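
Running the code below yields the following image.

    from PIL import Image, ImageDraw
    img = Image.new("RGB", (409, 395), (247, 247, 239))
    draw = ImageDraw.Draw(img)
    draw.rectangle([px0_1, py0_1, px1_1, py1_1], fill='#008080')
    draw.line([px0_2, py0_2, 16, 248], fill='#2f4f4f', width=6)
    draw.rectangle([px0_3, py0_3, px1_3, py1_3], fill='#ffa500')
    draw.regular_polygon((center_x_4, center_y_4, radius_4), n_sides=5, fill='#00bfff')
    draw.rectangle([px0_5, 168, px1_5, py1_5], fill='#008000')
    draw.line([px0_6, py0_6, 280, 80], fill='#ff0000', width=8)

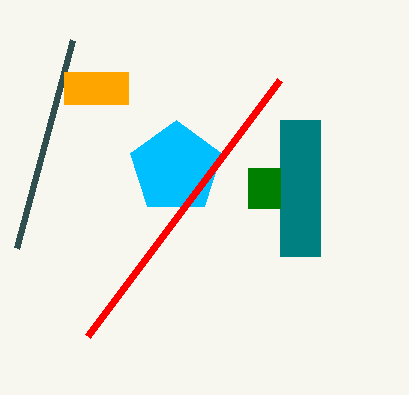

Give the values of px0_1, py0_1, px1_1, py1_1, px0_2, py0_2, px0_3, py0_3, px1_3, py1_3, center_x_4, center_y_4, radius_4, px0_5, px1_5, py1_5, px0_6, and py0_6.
px0_1 = 280; py0_1 = 120; px1_1 = 320; py1_1 = 256; px0_2 = 72; py0_2 = 40; px0_3 = 64; py0_3 = 72; px1_3 = 128; py1_3 = 104; center_x_4 = 176; center_y_4 = 168; radius_4 = 48; px0_5 = 248; px1_5 = 280; py1_5 = 208; px0_6 = 88; py0_6 = 336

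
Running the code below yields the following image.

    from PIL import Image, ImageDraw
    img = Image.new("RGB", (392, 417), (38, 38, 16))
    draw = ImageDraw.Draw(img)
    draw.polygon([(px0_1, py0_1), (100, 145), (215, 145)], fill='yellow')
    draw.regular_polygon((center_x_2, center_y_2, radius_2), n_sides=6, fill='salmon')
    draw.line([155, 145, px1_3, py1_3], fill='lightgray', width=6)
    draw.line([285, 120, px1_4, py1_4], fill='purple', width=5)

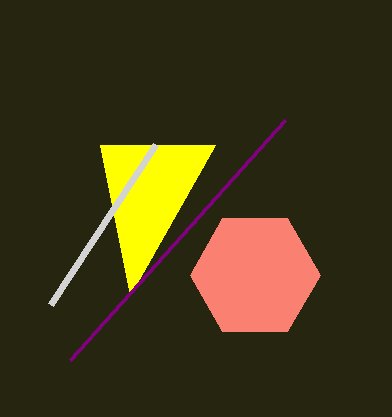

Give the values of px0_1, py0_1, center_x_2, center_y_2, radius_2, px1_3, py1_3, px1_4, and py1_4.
px0_1 = 130, py0_1 = 295, center_x_2 = 255, center_y_2 = 275, radius_2 = 65, px1_3 = 50, py1_3 = 305, px1_4 = 70, py1_4 = 360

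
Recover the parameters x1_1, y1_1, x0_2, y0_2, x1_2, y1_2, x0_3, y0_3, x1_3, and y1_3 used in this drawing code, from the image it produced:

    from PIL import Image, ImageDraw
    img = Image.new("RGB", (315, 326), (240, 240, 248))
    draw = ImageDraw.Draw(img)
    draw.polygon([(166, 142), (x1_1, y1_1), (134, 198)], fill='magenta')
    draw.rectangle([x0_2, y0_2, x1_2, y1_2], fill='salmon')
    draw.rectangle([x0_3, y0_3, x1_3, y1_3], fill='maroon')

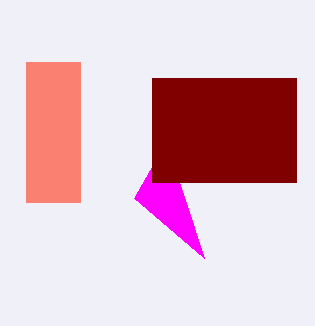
x1_1 = 204; y1_1 = 258; x0_2 = 26; y0_2 = 62; x1_2 = 80; y1_2 = 202; x0_3 = 152; y0_3 = 78; x1_3 = 296; y1_3 = 182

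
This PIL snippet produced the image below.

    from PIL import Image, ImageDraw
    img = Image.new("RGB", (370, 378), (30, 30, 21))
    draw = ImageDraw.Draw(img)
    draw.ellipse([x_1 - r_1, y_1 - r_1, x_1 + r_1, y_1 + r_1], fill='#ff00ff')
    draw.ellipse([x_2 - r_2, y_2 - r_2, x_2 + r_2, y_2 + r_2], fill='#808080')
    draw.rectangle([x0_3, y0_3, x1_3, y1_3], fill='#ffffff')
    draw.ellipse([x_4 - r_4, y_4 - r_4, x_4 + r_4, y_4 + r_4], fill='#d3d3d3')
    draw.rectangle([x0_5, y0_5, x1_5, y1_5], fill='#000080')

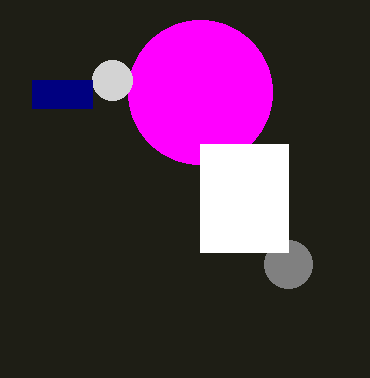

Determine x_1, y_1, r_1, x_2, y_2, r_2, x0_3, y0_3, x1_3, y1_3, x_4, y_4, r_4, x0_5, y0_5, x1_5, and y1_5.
x_1 = 200
y_1 = 92
r_1 = 72
x_2 = 288
y_2 = 264
r_2 = 24
x0_3 = 200
y0_3 = 144
x1_3 = 288
y1_3 = 252
x_4 = 112
y_4 = 80
r_4 = 20
x0_5 = 32
y0_5 = 80
x1_5 = 92
y1_5 = 108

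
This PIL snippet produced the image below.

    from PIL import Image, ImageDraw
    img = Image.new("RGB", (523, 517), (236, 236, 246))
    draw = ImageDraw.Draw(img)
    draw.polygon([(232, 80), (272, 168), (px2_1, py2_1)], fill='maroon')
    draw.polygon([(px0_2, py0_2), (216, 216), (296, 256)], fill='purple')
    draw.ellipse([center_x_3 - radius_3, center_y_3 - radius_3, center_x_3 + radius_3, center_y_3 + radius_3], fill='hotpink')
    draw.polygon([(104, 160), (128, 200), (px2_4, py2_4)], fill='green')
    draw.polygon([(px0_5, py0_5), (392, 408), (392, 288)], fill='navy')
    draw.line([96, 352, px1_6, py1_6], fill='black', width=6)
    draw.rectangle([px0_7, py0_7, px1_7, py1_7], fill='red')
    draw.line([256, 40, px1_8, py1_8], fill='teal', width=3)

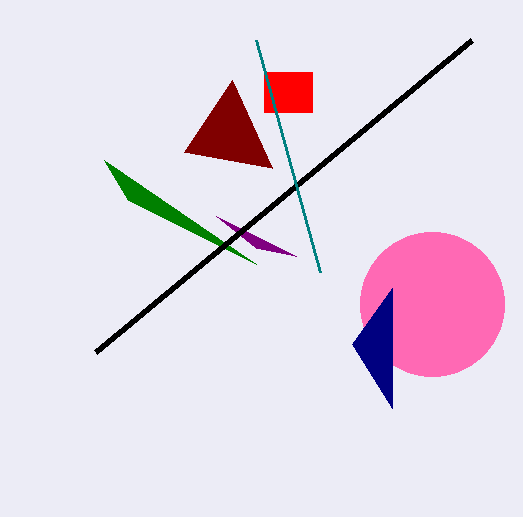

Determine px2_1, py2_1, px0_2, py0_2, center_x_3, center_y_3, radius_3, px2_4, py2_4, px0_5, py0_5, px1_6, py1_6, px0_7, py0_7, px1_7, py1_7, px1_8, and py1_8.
px2_1 = 184
py2_1 = 152
px0_2 = 256
py0_2 = 248
center_x_3 = 432
center_y_3 = 304
radius_3 = 72
px2_4 = 256
py2_4 = 264
px0_5 = 352
py0_5 = 344
px1_6 = 472
py1_6 = 40
px0_7 = 264
py0_7 = 72
px1_7 = 312
py1_7 = 112
px1_8 = 320
py1_8 = 272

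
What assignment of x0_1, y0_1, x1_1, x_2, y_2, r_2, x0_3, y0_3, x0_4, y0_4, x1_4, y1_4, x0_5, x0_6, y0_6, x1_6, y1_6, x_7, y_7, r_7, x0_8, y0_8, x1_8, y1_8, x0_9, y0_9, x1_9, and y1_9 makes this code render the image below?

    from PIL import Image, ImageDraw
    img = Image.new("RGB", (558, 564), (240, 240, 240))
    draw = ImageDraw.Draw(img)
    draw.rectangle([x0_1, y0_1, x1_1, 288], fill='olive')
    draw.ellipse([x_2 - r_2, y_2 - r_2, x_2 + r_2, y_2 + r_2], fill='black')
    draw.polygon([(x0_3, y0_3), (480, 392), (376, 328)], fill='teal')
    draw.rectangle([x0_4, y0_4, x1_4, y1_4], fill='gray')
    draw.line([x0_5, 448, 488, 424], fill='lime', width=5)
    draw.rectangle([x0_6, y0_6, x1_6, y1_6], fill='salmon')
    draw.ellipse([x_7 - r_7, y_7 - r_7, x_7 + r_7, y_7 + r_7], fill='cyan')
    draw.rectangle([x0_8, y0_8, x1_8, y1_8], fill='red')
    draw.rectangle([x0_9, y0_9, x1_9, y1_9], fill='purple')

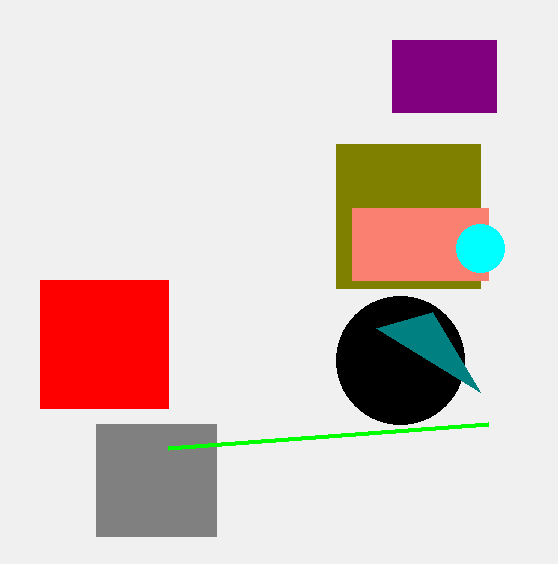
x0_1 = 336
y0_1 = 144
x1_1 = 480
x_2 = 400
y_2 = 360
r_2 = 64
x0_3 = 432
y0_3 = 312
x0_4 = 96
y0_4 = 424
x1_4 = 216
y1_4 = 536
x0_5 = 168
x0_6 = 352
y0_6 = 208
x1_6 = 488
y1_6 = 280
x_7 = 480
y_7 = 248
r_7 = 24
x0_8 = 40
y0_8 = 280
x1_8 = 168
y1_8 = 408
x0_9 = 392
y0_9 = 40
x1_9 = 496
y1_9 = 112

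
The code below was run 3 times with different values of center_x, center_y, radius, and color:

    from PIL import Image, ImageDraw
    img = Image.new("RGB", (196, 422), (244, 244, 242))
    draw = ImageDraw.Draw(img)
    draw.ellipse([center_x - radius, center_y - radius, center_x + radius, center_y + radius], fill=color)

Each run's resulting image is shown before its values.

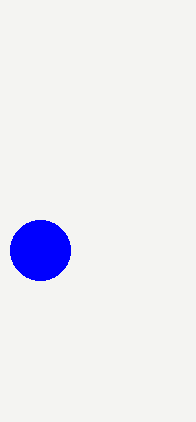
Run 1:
center_x = 40
center_y = 250
radius = 30
color = 'blue'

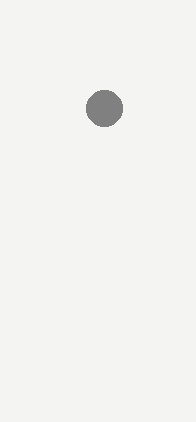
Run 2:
center_x = 104; center_y = 108; radius = 18; color = 'gray'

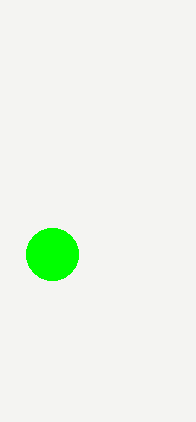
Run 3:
center_x = 52; center_y = 254; radius = 26; color = 'lime'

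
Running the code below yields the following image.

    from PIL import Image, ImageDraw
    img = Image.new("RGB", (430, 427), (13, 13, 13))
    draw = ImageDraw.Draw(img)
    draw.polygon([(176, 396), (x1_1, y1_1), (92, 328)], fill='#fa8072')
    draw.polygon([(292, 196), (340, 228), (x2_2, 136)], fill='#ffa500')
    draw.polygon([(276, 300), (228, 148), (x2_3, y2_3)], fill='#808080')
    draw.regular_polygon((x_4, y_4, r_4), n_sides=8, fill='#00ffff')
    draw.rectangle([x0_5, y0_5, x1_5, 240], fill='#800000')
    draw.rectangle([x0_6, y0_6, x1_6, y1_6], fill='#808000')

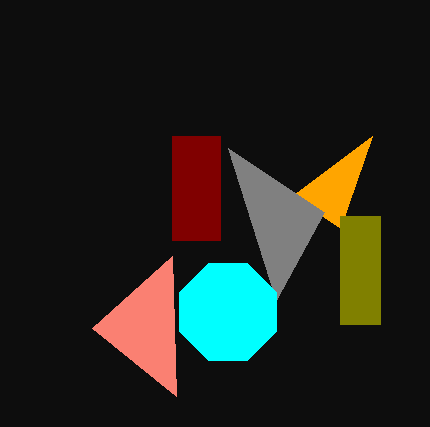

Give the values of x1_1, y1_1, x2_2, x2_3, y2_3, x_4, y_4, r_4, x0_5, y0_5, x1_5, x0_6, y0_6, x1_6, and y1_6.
x1_1 = 172; y1_1 = 256; x2_2 = 372; x2_3 = 324; y2_3 = 212; x_4 = 228; y_4 = 312; r_4 = 52; x0_5 = 172; y0_5 = 136; x1_5 = 220; x0_6 = 340; y0_6 = 216; x1_6 = 380; y1_6 = 324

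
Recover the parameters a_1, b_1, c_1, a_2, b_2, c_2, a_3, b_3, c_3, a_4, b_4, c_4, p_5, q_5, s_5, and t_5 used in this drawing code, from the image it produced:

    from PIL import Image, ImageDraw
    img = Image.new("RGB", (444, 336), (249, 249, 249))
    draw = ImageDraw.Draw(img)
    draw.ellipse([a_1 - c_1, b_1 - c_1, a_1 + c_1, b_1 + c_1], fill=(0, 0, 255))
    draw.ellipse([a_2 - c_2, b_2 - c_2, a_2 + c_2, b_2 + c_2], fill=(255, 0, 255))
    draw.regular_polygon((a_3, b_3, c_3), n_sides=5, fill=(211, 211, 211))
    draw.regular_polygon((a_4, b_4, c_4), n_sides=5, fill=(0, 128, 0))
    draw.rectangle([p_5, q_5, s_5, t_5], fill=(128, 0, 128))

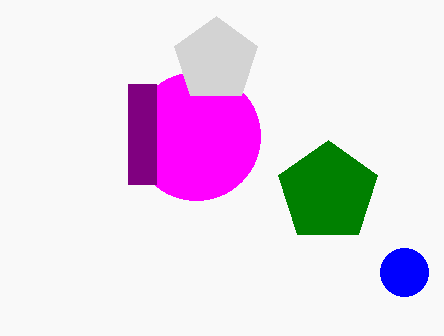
a_1 = 404, b_1 = 272, c_1 = 24, a_2 = 196, b_2 = 136, c_2 = 64, a_3 = 216, b_3 = 60, c_3 = 44, a_4 = 328, b_4 = 192, c_4 = 52, p_5 = 128, q_5 = 84, s_5 = 156, t_5 = 184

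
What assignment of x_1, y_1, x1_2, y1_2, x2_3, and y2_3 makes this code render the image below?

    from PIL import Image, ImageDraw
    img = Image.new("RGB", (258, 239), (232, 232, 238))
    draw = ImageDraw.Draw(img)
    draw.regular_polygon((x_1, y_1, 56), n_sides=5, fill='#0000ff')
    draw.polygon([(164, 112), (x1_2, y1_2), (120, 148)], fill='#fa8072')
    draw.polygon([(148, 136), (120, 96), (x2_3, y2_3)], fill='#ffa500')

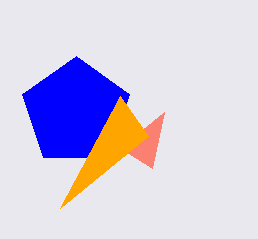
x_1 = 76; y_1 = 112; x1_2 = 152; y1_2 = 168; x2_3 = 60; y2_3 = 208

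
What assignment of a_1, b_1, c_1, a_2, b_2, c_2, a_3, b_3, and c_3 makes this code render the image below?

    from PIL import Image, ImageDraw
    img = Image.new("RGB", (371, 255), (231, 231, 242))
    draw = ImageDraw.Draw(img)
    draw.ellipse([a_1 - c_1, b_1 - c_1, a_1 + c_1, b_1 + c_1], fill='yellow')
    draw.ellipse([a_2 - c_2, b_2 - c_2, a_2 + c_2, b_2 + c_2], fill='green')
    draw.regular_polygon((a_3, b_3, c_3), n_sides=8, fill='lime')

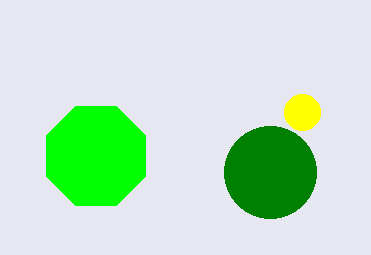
a_1 = 302; b_1 = 112; c_1 = 18; a_2 = 270; b_2 = 172; c_2 = 46; a_3 = 96; b_3 = 156; c_3 = 54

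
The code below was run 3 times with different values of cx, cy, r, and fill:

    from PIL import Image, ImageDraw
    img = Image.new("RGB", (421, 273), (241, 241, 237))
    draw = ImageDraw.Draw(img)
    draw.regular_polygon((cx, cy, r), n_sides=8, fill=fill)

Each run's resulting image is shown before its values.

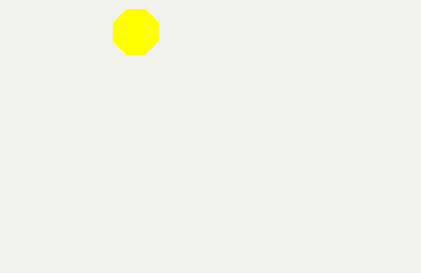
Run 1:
cx = 136, cy = 32, r = 24, fill = 'yellow'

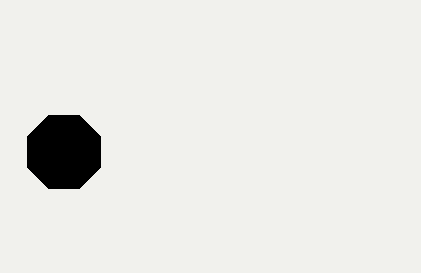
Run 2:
cx = 64
cy = 152
r = 40
fill = 'black'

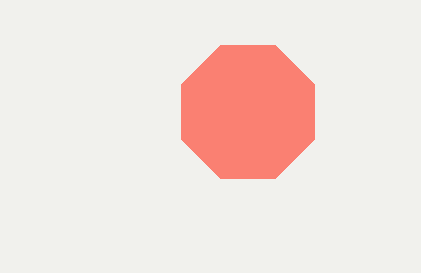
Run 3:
cx = 248, cy = 112, r = 72, fill = 'salmon'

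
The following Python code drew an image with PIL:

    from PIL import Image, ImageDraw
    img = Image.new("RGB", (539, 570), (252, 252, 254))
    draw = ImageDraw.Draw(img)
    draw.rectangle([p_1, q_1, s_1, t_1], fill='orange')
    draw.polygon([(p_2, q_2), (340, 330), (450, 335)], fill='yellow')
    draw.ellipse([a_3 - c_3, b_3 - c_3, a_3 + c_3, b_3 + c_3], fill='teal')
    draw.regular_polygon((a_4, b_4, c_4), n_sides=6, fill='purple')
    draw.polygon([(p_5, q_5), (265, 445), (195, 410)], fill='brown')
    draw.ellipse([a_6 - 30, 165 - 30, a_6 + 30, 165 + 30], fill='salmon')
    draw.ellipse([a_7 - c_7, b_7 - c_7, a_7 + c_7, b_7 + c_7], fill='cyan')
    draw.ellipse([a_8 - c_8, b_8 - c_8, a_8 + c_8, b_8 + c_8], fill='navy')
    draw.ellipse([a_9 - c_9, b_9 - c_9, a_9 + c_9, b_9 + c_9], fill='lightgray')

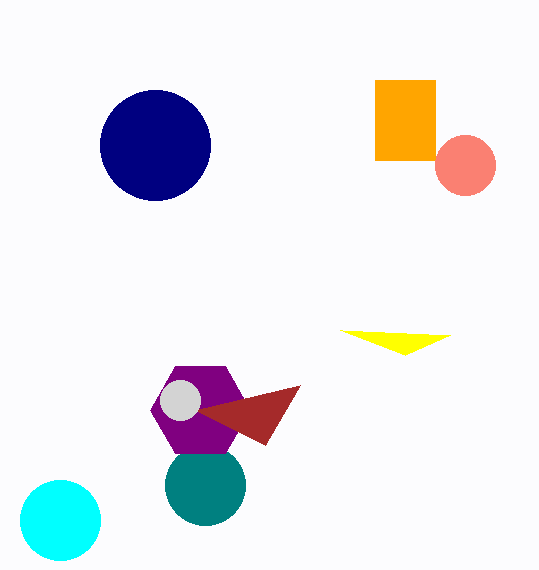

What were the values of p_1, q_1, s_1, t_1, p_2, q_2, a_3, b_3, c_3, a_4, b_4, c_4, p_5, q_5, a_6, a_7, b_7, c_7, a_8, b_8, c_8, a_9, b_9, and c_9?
p_1 = 375
q_1 = 80
s_1 = 435
t_1 = 160
p_2 = 405
q_2 = 355
a_3 = 205
b_3 = 485
c_3 = 40
a_4 = 200
b_4 = 410
c_4 = 50
p_5 = 300
q_5 = 385
a_6 = 465
a_7 = 60
b_7 = 520
c_7 = 40
a_8 = 155
b_8 = 145
c_8 = 55
a_9 = 180
b_9 = 400
c_9 = 20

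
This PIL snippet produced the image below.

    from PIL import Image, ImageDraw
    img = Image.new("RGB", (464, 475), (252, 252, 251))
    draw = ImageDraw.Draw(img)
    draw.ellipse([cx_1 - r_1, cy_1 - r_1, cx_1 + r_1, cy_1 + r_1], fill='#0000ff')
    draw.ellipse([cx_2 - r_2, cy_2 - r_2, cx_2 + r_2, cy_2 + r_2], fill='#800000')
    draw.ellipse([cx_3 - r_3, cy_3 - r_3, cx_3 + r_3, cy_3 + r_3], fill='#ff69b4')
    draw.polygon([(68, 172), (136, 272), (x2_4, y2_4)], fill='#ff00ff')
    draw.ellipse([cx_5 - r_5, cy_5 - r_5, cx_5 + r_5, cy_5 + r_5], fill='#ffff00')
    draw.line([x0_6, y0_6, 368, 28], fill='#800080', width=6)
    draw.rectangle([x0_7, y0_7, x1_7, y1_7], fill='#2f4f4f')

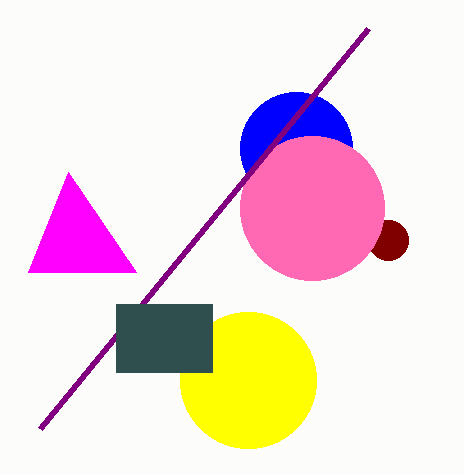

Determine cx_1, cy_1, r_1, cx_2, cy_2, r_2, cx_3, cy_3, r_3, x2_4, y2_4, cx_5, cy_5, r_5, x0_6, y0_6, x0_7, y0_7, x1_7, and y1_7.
cx_1 = 296; cy_1 = 148; r_1 = 56; cx_2 = 388; cy_2 = 240; r_2 = 20; cx_3 = 312; cy_3 = 208; r_3 = 72; x2_4 = 28; y2_4 = 272; cx_5 = 248; cy_5 = 380; r_5 = 68; x0_6 = 40; y0_6 = 428; x0_7 = 116; y0_7 = 304; x1_7 = 212; y1_7 = 372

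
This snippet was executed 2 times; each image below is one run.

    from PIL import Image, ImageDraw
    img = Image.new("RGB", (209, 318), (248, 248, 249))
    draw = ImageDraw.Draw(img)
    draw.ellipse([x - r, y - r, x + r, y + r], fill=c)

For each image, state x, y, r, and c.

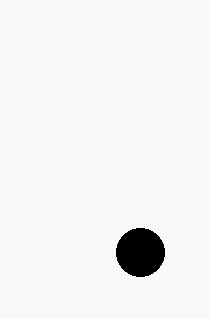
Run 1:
x = 140, y = 252, r = 24, c = 'black'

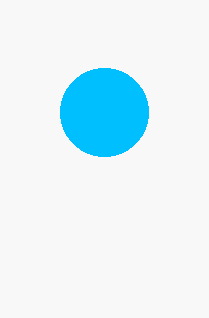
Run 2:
x = 104
y = 112
r = 44
c = 'deepskyblue'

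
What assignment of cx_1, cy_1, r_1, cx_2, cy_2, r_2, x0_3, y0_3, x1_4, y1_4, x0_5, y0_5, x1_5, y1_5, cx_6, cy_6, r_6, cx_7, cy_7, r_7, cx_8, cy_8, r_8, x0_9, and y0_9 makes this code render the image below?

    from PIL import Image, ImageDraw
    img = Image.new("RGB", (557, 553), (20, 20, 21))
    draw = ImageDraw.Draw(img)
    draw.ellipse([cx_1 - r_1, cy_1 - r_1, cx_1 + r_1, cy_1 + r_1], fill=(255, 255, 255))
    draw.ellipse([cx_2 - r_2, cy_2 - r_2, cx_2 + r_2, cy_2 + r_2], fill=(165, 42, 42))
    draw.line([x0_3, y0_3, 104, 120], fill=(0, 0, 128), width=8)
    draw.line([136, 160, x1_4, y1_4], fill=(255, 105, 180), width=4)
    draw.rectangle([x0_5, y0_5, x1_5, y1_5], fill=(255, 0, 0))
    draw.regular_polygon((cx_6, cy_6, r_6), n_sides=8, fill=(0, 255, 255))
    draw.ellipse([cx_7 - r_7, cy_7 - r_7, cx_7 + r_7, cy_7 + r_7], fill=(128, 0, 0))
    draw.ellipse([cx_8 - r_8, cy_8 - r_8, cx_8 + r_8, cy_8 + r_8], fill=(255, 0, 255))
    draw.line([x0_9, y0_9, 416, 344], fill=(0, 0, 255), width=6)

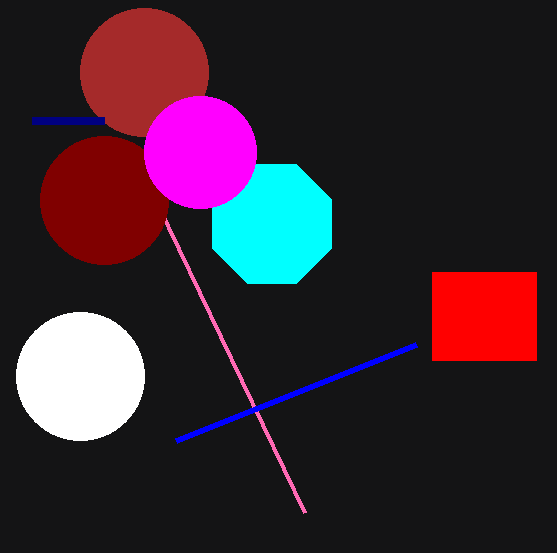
cx_1 = 80
cy_1 = 376
r_1 = 64
cx_2 = 144
cy_2 = 72
r_2 = 64
x0_3 = 32
y0_3 = 120
x1_4 = 304
y1_4 = 512
x0_5 = 432
y0_5 = 272
x1_5 = 536
y1_5 = 360
cx_6 = 272
cy_6 = 224
r_6 = 64
cx_7 = 104
cy_7 = 200
r_7 = 64
cx_8 = 200
cy_8 = 152
r_8 = 56
x0_9 = 176
y0_9 = 440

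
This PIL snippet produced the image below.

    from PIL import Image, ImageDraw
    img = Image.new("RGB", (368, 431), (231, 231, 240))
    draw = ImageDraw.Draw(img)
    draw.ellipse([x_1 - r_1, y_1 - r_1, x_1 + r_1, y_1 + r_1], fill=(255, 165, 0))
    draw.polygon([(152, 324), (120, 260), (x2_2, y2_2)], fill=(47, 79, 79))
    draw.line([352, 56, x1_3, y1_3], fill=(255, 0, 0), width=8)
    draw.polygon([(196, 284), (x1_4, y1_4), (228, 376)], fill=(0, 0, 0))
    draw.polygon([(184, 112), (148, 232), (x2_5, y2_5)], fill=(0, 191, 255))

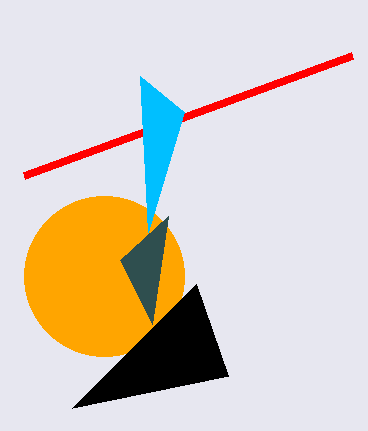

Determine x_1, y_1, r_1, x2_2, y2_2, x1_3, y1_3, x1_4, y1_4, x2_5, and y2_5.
x_1 = 104, y_1 = 276, r_1 = 80, x2_2 = 168, y2_2 = 216, x1_3 = 24, y1_3 = 176, x1_4 = 72, y1_4 = 408, x2_5 = 140, y2_5 = 76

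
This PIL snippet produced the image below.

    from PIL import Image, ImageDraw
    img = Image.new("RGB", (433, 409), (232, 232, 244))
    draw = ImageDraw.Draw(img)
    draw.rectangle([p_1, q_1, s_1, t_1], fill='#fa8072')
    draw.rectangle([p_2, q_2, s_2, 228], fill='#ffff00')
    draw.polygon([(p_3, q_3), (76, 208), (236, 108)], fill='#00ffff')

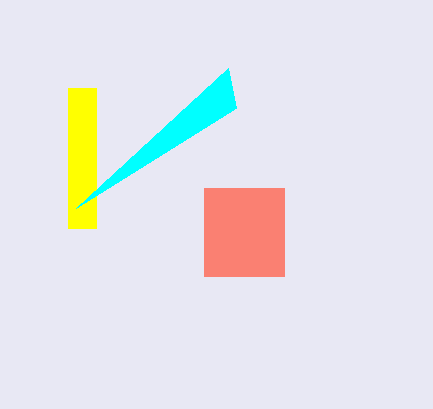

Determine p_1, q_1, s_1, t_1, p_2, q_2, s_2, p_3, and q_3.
p_1 = 204
q_1 = 188
s_1 = 284
t_1 = 276
p_2 = 68
q_2 = 88
s_2 = 96
p_3 = 228
q_3 = 68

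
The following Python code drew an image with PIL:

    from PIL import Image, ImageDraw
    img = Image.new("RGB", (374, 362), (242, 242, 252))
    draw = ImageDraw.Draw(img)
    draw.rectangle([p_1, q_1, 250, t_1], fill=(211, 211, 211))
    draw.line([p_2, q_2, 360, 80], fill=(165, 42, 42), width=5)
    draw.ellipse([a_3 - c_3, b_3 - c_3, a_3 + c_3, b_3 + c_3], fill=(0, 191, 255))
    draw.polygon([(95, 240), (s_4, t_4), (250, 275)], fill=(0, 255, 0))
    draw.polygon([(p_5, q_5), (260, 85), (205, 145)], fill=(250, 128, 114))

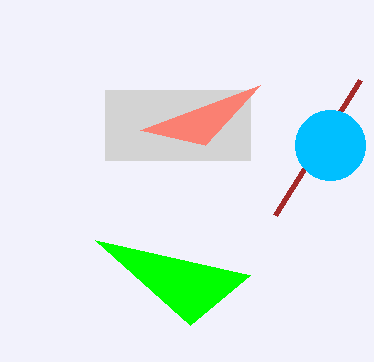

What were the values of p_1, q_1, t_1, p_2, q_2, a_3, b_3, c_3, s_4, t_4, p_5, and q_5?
p_1 = 105
q_1 = 90
t_1 = 160
p_2 = 275
q_2 = 215
a_3 = 330
b_3 = 145
c_3 = 35
s_4 = 190
t_4 = 325
p_5 = 140
q_5 = 130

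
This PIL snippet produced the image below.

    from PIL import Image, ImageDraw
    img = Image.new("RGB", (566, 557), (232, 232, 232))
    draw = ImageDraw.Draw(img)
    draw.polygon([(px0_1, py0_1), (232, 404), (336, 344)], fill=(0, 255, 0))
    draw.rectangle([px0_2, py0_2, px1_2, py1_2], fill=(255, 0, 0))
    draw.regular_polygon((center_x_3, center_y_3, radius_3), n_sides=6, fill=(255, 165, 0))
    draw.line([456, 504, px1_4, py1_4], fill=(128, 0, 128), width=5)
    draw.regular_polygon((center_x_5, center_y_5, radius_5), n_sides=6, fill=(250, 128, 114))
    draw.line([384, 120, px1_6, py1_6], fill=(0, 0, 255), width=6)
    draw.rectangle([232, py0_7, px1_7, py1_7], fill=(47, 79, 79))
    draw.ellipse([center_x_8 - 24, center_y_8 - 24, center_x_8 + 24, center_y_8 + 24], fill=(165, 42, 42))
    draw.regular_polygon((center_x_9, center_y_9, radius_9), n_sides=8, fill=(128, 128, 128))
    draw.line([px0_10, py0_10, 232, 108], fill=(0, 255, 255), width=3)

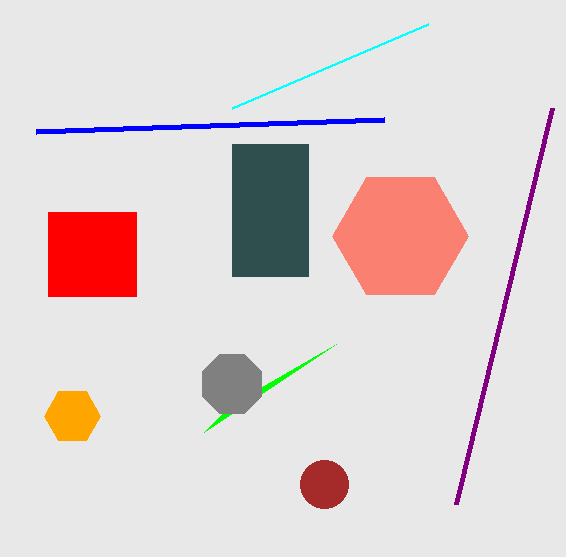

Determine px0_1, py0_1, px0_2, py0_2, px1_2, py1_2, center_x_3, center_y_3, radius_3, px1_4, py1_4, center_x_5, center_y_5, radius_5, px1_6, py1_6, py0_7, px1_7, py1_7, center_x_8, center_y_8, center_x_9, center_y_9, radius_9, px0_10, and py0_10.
px0_1 = 204
py0_1 = 432
px0_2 = 48
py0_2 = 212
px1_2 = 136
py1_2 = 296
center_x_3 = 72
center_y_3 = 416
radius_3 = 28
px1_4 = 552
py1_4 = 108
center_x_5 = 400
center_y_5 = 236
radius_5 = 68
px1_6 = 36
py1_6 = 132
py0_7 = 144
px1_7 = 308
py1_7 = 276
center_x_8 = 324
center_y_8 = 484
center_x_9 = 232
center_y_9 = 384
radius_9 = 32
px0_10 = 428
py0_10 = 24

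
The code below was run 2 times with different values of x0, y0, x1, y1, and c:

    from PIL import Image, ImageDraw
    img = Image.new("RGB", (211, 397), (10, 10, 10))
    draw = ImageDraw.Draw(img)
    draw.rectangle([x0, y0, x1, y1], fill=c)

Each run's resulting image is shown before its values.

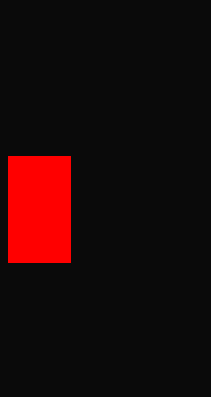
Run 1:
x0 = 8; y0 = 156; x1 = 70; y1 = 262; c = 'red'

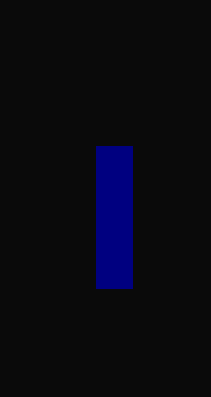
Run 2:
x0 = 96; y0 = 146; x1 = 132; y1 = 288; c = 'navy'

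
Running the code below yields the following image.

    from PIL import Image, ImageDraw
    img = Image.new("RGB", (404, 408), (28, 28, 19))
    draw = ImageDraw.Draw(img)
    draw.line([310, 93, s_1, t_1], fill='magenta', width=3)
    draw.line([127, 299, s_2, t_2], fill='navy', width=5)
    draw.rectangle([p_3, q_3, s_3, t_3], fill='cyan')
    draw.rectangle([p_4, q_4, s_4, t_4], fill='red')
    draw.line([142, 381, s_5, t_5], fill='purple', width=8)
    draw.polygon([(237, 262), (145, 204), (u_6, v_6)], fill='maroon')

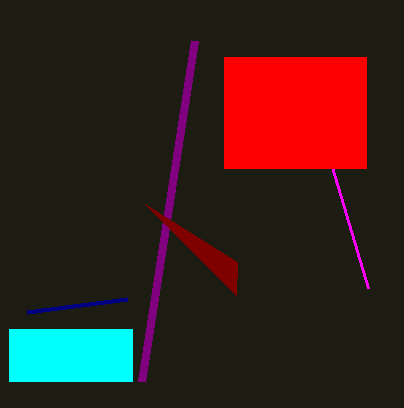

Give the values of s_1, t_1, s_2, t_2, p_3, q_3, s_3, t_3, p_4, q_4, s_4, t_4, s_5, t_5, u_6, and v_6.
s_1 = 368, t_1 = 288, s_2 = 27, t_2 = 312, p_3 = 9, q_3 = 329, s_3 = 132, t_3 = 381, p_4 = 224, q_4 = 57, s_4 = 366, t_4 = 168, s_5 = 195, t_5 = 40, u_6 = 236, v_6 = 295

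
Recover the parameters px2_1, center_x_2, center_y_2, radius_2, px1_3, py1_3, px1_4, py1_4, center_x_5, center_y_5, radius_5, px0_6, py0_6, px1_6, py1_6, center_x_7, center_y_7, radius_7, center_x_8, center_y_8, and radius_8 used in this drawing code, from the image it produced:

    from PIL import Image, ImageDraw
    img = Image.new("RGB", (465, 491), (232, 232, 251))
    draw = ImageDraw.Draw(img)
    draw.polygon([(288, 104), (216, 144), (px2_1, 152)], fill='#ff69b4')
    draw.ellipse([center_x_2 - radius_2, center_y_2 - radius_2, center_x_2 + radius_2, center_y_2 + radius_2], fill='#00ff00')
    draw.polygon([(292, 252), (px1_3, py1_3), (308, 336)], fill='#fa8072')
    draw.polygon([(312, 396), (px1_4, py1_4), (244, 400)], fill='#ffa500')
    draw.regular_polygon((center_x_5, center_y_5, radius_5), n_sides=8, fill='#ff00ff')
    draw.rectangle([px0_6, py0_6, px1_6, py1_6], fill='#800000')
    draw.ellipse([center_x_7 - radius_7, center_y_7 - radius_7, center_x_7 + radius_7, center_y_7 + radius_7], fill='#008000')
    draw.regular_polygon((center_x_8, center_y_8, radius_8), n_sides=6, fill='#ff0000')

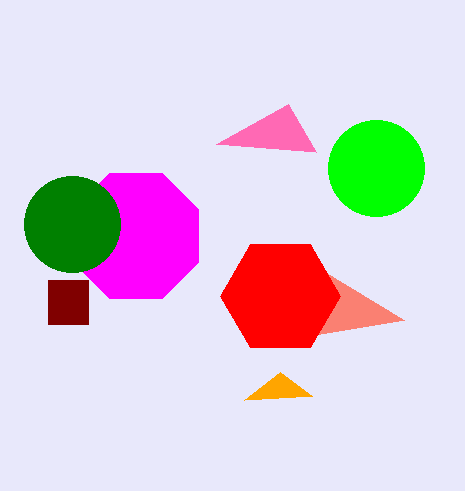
px2_1 = 316, center_x_2 = 376, center_y_2 = 168, radius_2 = 48, px1_3 = 404, py1_3 = 320, px1_4 = 280, py1_4 = 372, center_x_5 = 136, center_y_5 = 236, radius_5 = 68, px0_6 = 48, py0_6 = 280, px1_6 = 88, py1_6 = 324, center_x_7 = 72, center_y_7 = 224, radius_7 = 48, center_x_8 = 280, center_y_8 = 296, radius_8 = 60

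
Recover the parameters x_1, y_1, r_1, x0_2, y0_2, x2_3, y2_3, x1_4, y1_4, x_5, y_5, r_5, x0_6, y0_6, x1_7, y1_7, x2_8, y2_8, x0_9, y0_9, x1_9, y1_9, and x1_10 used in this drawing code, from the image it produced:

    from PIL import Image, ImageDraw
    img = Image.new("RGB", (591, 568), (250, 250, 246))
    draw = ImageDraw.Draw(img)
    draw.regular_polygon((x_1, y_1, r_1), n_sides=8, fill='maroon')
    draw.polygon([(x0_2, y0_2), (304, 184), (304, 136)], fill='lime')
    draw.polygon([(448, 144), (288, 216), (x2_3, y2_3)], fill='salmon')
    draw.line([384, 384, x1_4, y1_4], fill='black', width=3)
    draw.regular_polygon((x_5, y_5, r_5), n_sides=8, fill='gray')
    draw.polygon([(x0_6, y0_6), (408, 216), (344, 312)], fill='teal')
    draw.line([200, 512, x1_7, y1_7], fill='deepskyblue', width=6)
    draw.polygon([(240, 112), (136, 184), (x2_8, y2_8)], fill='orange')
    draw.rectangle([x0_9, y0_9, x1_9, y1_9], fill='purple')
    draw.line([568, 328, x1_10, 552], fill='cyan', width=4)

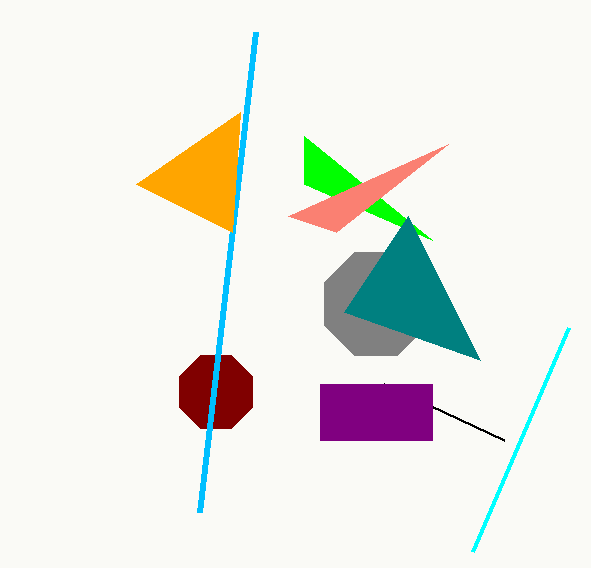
x_1 = 216, y_1 = 392, r_1 = 40, x0_2 = 432, y0_2 = 240, x2_3 = 336, y2_3 = 232, x1_4 = 504, y1_4 = 440, x_5 = 376, y_5 = 304, r_5 = 56, x0_6 = 480, y0_6 = 360, x1_7 = 256, y1_7 = 32, x2_8 = 232, y2_8 = 232, x0_9 = 320, y0_9 = 384, x1_9 = 432, y1_9 = 440, x1_10 = 472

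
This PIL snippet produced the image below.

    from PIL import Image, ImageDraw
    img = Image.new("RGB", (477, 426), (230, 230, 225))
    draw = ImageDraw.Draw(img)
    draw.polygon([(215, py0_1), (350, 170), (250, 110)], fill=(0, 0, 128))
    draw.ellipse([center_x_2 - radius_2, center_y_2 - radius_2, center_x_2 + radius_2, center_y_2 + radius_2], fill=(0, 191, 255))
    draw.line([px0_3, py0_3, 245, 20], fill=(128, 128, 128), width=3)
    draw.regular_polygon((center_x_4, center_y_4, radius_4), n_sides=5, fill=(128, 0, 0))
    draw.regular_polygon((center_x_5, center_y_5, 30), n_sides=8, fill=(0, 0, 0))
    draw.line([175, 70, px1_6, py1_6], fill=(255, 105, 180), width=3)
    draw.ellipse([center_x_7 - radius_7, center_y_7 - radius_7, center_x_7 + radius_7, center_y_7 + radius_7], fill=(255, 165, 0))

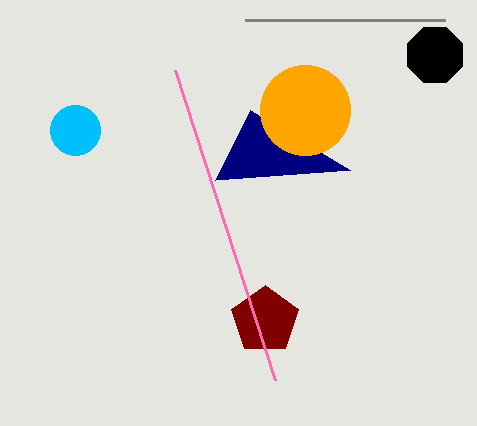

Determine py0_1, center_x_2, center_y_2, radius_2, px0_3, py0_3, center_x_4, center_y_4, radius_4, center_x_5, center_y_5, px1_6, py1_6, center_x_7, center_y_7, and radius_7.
py0_1 = 180
center_x_2 = 75
center_y_2 = 130
radius_2 = 25
px0_3 = 445
py0_3 = 20
center_x_4 = 265
center_y_4 = 320
radius_4 = 35
center_x_5 = 435
center_y_5 = 55
px1_6 = 275
py1_6 = 380
center_x_7 = 305
center_y_7 = 110
radius_7 = 45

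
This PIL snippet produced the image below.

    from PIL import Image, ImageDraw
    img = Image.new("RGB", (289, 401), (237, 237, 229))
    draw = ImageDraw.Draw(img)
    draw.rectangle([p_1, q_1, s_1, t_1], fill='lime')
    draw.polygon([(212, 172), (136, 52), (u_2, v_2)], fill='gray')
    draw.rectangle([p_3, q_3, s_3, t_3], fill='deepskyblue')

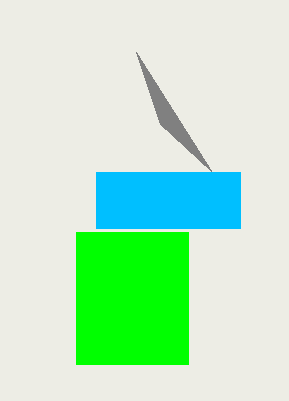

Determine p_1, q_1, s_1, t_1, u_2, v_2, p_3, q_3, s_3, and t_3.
p_1 = 76
q_1 = 232
s_1 = 188
t_1 = 364
u_2 = 160
v_2 = 124
p_3 = 96
q_3 = 172
s_3 = 240
t_3 = 228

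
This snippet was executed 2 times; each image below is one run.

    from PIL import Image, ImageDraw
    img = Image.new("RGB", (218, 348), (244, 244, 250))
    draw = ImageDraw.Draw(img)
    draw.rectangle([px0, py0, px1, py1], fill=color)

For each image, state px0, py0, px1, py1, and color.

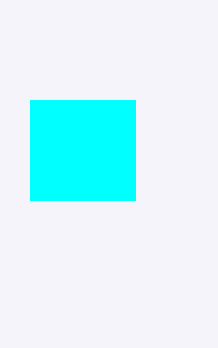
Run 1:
px0 = 30, py0 = 100, px1 = 135, py1 = 200, color = 'cyan'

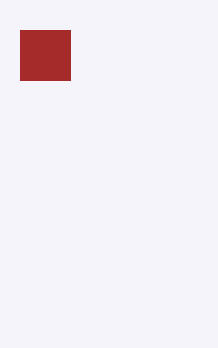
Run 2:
px0 = 20; py0 = 30; px1 = 70; py1 = 80; color = 'brown'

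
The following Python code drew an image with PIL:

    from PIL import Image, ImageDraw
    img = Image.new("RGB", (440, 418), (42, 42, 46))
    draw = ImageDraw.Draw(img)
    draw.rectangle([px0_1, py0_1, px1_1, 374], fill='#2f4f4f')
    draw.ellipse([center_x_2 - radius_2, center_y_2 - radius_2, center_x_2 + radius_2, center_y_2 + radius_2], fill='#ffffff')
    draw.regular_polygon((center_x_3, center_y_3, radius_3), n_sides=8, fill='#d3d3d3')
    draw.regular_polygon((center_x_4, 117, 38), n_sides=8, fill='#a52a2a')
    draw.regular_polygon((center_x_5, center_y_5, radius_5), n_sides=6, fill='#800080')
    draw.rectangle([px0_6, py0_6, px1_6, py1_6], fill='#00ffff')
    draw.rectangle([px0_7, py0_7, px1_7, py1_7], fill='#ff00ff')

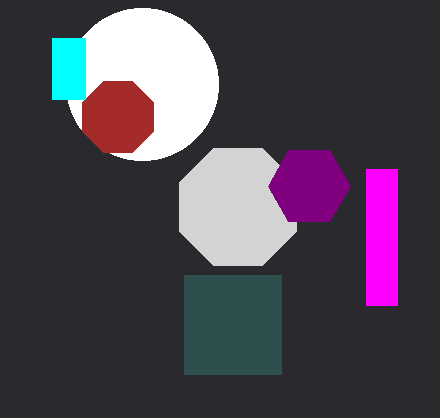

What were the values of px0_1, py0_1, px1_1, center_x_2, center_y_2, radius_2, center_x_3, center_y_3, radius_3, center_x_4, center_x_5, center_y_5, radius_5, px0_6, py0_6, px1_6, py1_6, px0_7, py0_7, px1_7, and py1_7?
px0_1 = 184
py0_1 = 275
px1_1 = 281
center_x_2 = 142
center_y_2 = 84
radius_2 = 76
center_x_3 = 238
center_y_3 = 207
radius_3 = 63
center_x_4 = 118
center_x_5 = 309
center_y_5 = 186
radius_5 = 41
px0_6 = 52
py0_6 = 38
px1_6 = 85
py1_6 = 99
px0_7 = 366
py0_7 = 169
px1_7 = 397
py1_7 = 305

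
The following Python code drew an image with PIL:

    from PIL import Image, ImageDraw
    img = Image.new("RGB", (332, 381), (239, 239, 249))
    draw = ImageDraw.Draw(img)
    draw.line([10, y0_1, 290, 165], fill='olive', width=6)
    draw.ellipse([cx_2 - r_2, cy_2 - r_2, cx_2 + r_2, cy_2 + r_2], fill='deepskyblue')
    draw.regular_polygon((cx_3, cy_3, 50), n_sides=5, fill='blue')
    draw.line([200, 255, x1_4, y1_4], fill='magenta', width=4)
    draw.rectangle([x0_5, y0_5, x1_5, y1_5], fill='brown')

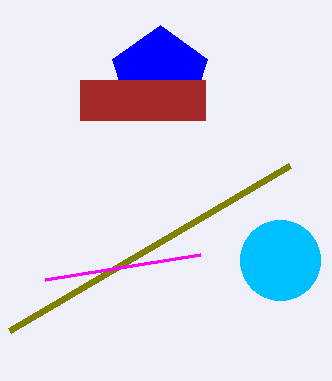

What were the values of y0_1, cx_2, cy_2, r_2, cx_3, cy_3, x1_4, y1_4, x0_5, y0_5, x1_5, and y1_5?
y0_1 = 330, cx_2 = 280, cy_2 = 260, r_2 = 40, cx_3 = 160, cy_3 = 75, x1_4 = 45, y1_4 = 280, x0_5 = 80, y0_5 = 80, x1_5 = 205, y1_5 = 120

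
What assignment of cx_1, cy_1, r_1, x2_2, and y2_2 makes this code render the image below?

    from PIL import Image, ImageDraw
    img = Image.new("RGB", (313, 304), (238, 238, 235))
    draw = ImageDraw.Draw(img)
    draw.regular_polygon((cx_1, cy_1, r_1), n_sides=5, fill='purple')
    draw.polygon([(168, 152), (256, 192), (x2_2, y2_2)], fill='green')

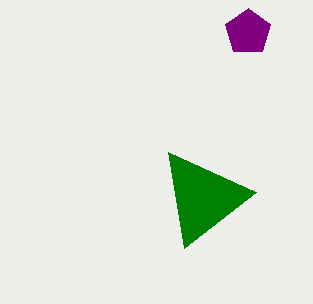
cx_1 = 248; cy_1 = 32; r_1 = 24; x2_2 = 184; y2_2 = 248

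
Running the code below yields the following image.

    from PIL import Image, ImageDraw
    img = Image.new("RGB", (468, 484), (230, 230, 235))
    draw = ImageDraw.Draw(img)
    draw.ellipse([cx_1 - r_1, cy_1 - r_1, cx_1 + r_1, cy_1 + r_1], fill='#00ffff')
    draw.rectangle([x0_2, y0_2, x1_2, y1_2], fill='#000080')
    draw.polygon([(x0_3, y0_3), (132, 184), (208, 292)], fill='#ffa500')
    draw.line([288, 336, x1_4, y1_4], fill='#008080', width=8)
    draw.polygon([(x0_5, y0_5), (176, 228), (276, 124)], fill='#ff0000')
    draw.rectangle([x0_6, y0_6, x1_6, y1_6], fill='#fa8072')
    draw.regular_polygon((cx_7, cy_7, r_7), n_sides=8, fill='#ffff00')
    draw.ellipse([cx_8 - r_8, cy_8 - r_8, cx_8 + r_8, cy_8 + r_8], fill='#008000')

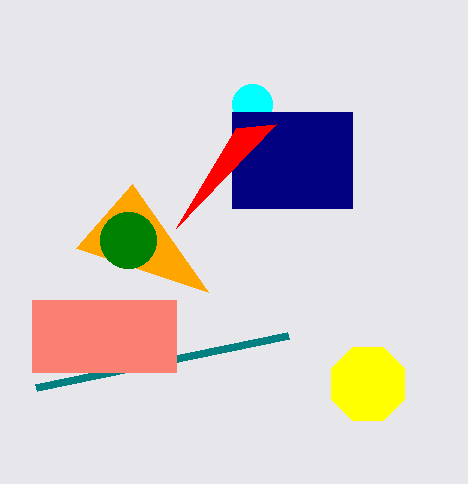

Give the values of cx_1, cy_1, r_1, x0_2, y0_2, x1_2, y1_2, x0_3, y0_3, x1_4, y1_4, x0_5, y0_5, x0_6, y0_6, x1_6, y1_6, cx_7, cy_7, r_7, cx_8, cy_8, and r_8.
cx_1 = 252
cy_1 = 104
r_1 = 20
x0_2 = 232
y0_2 = 112
x1_2 = 352
y1_2 = 208
x0_3 = 76
y0_3 = 248
x1_4 = 36
y1_4 = 388
x0_5 = 236
y0_5 = 128
x0_6 = 32
y0_6 = 300
x1_6 = 176
y1_6 = 372
cx_7 = 368
cy_7 = 384
r_7 = 40
cx_8 = 128
cy_8 = 240
r_8 = 28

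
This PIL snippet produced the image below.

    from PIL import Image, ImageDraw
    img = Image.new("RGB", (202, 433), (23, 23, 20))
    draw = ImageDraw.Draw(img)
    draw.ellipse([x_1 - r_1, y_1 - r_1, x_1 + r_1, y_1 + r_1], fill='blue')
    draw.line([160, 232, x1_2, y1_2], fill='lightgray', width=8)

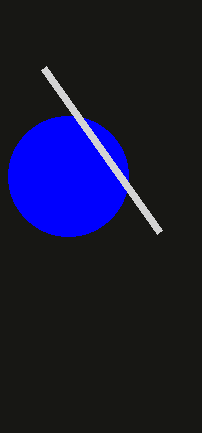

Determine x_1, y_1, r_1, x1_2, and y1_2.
x_1 = 68, y_1 = 176, r_1 = 60, x1_2 = 44, y1_2 = 68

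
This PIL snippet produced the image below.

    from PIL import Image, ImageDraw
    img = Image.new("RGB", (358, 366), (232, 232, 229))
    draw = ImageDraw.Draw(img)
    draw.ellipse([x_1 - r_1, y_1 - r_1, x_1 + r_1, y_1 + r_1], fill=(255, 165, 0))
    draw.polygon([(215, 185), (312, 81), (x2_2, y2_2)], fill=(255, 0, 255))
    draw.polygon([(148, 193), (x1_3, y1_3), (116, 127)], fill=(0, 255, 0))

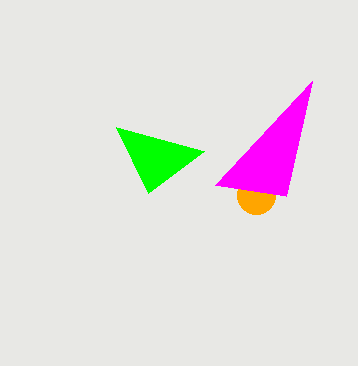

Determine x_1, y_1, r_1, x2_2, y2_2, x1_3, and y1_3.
x_1 = 256
y_1 = 195
r_1 = 19
x2_2 = 286
y2_2 = 196
x1_3 = 204
y1_3 = 151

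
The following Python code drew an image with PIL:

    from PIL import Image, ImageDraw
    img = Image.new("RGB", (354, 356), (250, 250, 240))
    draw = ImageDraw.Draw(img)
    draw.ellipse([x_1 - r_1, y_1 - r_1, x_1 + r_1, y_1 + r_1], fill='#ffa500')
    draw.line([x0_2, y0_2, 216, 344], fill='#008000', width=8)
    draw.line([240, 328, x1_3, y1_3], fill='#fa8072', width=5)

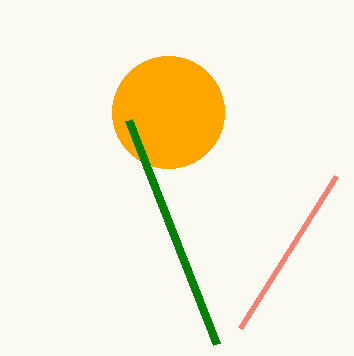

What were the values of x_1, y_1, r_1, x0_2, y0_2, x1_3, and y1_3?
x_1 = 168; y_1 = 112; r_1 = 56; x0_2 = 128; y0_2 = 120; x1_3 = 336; y1_3 = 176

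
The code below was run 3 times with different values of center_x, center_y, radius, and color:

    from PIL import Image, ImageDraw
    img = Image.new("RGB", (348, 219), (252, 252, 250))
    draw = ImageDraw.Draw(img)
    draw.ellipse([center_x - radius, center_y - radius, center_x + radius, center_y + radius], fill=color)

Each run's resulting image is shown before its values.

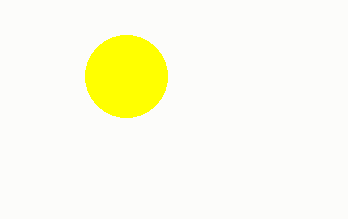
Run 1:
center_x = 126
center_y = 76
radius = 41
color = 'yellow'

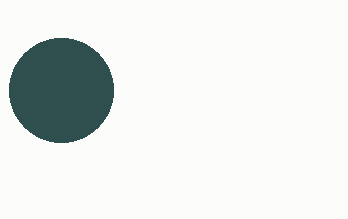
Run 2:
center_x = 61
center_y = 90
radius = 52
color = 'darkslategray'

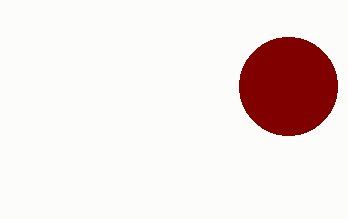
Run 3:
center_x = 288; center_y = 86; radius = 49; color = 'maroon'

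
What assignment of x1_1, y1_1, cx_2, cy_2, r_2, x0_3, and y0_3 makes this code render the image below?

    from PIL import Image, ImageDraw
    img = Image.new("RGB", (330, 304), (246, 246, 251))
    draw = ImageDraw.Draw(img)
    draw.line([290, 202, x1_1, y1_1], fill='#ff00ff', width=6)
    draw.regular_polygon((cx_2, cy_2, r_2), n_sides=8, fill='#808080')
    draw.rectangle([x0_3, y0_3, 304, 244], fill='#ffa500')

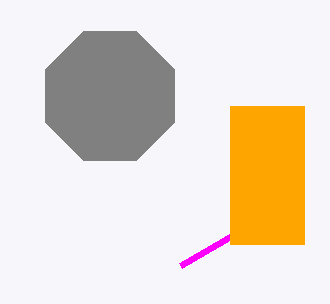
x1_1 = 180
y1_1 = 266
cx_2 = 110
cy_2 = 96
r_2 = 70
x0_3 = 230
y0_3 = 106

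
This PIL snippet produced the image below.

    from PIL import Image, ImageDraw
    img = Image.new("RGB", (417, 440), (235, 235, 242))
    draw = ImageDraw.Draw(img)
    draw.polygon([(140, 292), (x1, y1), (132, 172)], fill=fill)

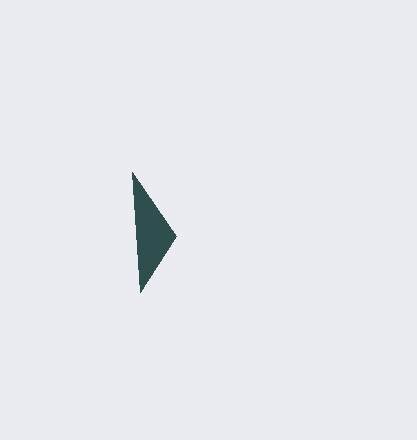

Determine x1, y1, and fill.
x1 = 176, y1 = 236, fill = 'darkslategray'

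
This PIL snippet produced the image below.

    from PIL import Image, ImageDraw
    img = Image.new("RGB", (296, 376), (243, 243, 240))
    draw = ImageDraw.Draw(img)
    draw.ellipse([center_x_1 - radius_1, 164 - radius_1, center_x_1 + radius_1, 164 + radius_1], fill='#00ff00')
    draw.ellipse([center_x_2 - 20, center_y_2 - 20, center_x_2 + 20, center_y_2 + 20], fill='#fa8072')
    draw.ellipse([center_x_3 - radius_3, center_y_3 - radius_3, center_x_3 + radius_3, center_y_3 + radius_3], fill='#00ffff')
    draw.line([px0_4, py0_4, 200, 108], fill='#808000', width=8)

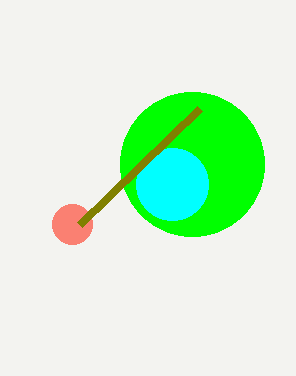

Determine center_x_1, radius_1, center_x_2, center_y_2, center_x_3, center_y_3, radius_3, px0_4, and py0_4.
center_x_1 = 192
radius_1 = 72
center_x_2 = 72
center_y_2 = 224
center_x_3 = 172
center_y_3 = 184
radius_3 = 36
px0_4 = 80
py0_4 = 224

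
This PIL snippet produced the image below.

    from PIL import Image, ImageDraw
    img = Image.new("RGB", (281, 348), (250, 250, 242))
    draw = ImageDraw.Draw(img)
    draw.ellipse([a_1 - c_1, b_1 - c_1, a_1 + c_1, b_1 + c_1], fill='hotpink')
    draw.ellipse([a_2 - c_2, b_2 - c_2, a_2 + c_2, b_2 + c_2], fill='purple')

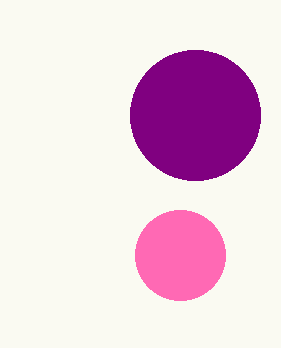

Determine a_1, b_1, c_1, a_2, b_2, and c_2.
a_1 = 180
b_1 = 255
c_1 = 45
a_2 = 195
b_2 = 115
c_2 = 65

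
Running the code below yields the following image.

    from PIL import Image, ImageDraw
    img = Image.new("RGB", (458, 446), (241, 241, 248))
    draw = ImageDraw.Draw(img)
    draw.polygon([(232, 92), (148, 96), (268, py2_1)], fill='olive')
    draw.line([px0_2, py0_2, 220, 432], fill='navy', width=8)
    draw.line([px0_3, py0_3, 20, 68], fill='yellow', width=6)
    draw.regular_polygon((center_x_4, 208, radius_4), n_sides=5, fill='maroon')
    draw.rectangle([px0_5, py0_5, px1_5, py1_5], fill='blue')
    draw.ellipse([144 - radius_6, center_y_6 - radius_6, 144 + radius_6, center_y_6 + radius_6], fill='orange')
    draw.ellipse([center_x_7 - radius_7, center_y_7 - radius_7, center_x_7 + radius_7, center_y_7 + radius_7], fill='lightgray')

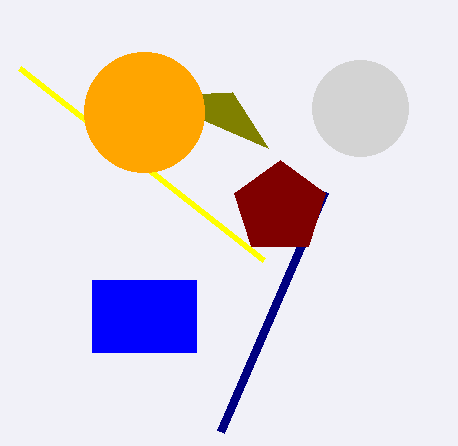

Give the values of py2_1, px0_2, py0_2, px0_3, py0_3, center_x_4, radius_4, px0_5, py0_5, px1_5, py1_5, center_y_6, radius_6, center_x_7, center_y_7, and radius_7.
py2_1 = 148; px0_2 = 324; py0_2 = 192; px0_3 = 264; py0_3 = 260; center_x_4 = 280; radius_4 = 48; px0_5 = 92; py0_5 = 280; px1_5 = 196; py1_5 = 352; center_y_6 = 112; radius_6 = 60; center_x_7 = 360; center_y_7 = 108; radius_7 = 48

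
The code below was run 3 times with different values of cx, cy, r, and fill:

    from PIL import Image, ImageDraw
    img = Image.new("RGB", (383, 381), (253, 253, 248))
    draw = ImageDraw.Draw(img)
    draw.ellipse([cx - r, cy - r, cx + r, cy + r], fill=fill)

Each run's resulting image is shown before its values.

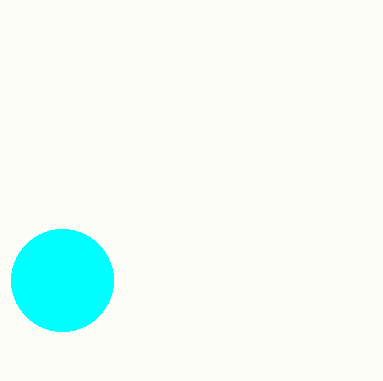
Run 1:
cx = 62, cy = 280, r = 51, fill = 'cyan'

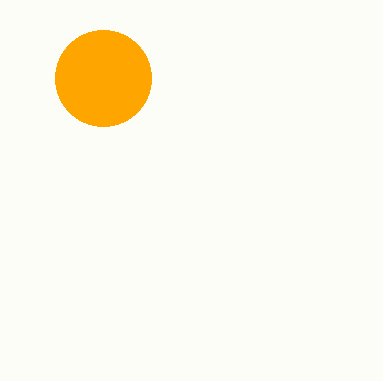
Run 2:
cx = 103, cy = 78, r = 48, fill = 'orange'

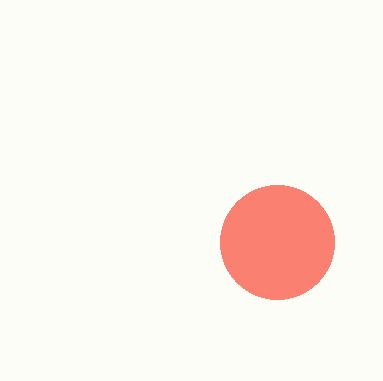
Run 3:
cx = 277; cy = 242; r = 57; fill = 'salmon'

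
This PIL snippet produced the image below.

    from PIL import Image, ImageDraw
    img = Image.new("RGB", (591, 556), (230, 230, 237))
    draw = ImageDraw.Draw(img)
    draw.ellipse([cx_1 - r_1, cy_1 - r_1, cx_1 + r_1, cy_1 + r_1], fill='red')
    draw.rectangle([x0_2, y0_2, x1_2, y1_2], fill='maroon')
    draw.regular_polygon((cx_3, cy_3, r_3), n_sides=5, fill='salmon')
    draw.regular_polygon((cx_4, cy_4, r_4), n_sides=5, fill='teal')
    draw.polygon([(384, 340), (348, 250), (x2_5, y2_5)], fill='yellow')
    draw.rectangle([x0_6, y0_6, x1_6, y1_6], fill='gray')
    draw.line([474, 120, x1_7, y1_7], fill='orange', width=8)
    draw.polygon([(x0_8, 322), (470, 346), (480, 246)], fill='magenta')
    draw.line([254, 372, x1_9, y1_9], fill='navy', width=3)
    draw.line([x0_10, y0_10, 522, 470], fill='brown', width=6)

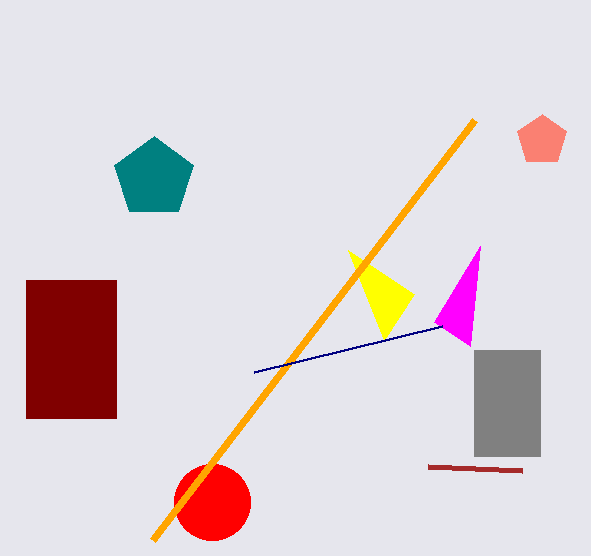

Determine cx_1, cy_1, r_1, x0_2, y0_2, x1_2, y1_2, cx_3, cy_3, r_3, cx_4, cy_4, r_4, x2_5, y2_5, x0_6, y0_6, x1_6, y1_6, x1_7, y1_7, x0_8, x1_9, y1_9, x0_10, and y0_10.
cx_1 = 212; cy_1 = 502; r_1 = 38; x0_2 = 26; y0_2 = 280; x1_2 = 116; y1_2 = 418; cx_3 = 542; cy_3 = 140; r_3 = 26; cx_4 = 154; cy_4 = 178; r_4 = 42; x2_5 = 414; y2_5 = 294; x0_6 = 474; y0_6 = 350; x1_6 = 540; y1_6 = 456; x1_7 = 152; y1_7 = 540; x0_8 = 434; x1_9 = 442; y1_9 = 326; x0_10 = 428; y0_10 = 466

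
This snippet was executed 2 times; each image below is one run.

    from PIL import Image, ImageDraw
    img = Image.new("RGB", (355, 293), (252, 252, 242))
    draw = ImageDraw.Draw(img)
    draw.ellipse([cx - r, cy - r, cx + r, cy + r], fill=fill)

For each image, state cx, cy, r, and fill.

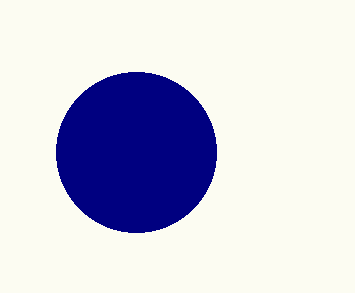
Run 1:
cx = 136, cy = 152, r = 80, fill = 'navy'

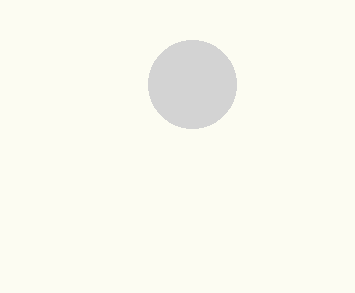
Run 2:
cx = 192; cy = 84; r = 44; fill = 'lightgray'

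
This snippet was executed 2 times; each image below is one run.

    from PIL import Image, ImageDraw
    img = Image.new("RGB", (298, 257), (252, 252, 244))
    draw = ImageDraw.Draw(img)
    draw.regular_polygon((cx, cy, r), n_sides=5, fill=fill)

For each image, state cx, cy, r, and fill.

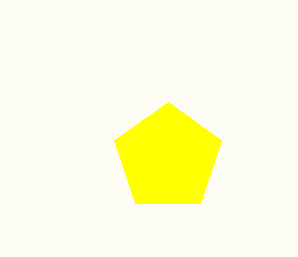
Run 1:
cx = 168; cy = 158; r = 56; fill = 'yellow'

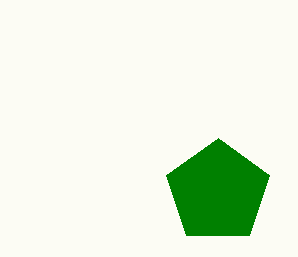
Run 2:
cx = 218, cy = 192, r = 54, fill = 'green'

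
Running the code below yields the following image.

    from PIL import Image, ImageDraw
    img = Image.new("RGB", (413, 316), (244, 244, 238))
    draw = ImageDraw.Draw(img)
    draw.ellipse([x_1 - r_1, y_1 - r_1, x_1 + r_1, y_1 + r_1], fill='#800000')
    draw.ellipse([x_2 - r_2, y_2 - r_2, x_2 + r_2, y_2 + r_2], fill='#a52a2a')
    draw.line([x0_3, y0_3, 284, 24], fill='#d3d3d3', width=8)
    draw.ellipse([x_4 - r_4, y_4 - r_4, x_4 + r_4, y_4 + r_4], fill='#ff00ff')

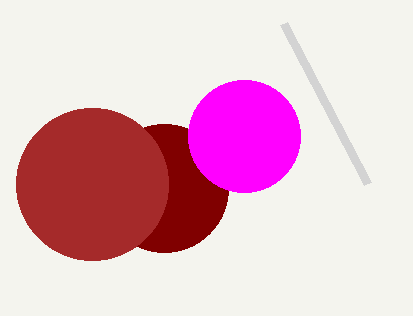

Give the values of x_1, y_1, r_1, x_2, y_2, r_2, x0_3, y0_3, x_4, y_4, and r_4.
x_1 = 164
y_1 = 188
r_1 = 64
x_2 = 92
y_2 = 184
r_2 = 76
x0_3 = 368
y0_3 = 184
x_4 = 244
y_4 = 136
r_4 = 56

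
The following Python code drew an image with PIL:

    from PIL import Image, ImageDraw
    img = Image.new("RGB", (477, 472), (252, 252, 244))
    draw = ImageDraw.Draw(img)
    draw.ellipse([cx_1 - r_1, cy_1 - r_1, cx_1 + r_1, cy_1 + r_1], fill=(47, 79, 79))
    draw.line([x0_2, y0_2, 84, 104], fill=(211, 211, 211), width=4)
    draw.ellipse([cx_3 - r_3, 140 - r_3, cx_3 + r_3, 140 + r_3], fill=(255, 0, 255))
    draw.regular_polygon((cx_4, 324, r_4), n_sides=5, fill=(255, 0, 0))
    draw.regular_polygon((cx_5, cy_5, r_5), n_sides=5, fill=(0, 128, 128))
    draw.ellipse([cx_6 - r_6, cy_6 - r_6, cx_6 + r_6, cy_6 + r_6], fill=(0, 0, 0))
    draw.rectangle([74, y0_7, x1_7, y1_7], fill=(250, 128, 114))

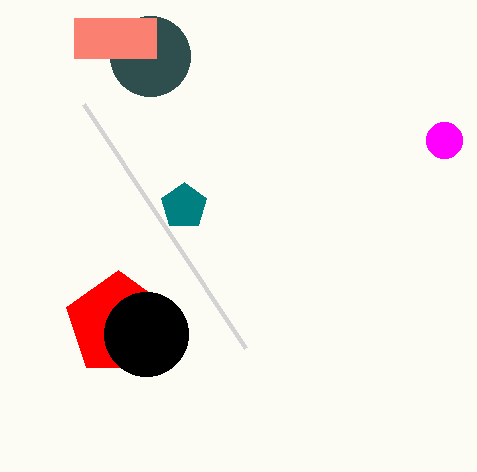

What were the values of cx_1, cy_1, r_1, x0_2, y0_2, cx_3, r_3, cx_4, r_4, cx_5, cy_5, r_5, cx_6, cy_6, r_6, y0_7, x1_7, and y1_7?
cx_1 = 150
cy_1 = 56
r_1 = 40
x0_2 = 246
y0_2 = 348
cx_3 = 444
r_3 = 18
cx_4 = 118
r_4 = 54
cx_5 = 184
cy_5 = 206
r_5 = 24
cx_6 = 146
cy_6 = 334
r_6 = 42
y0_7 = 18
x1_7 = 156
y1_7 = 58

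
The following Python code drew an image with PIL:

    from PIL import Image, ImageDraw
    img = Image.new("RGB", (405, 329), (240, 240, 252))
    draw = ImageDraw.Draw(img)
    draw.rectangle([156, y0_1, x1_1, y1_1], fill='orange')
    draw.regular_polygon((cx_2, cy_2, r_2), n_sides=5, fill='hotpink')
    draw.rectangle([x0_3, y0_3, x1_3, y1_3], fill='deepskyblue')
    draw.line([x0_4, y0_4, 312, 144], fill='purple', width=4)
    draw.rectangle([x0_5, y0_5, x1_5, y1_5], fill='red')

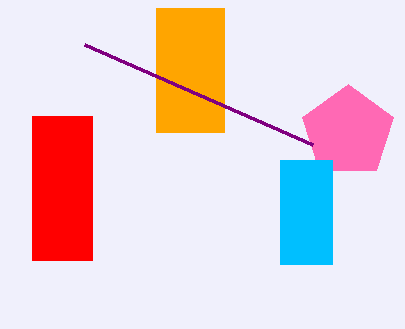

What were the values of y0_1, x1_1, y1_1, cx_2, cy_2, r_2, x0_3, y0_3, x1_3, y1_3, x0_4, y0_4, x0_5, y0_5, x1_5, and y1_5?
y0_1 = 8; x1_1 = 224; y1_1 = 132; cx_2 = 348; cy_2 = 132; r_2 = 48; x0_3 = 280; y0_3 = 160; x1_3 = 332; y1_3 = 264; x0_4 = 84; y0_4 = 44; x0_5 = 32; y0_5 = 116; x1_5 = 92; y1_5 = 260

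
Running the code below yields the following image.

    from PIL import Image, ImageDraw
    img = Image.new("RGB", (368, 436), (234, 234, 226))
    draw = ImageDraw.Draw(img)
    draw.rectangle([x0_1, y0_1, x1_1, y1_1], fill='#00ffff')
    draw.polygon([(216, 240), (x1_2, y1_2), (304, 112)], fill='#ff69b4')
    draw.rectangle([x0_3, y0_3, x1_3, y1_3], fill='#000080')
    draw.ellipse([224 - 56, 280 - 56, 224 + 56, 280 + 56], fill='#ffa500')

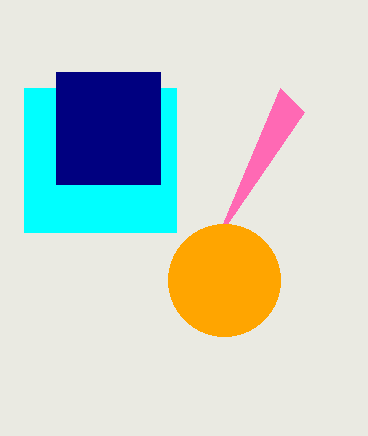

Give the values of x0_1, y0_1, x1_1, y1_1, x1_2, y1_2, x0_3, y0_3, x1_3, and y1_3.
x0_1 = 24, y0_1 = 88, x1_1 = 176, y1_1 = 232, x1_2 = 280, y1_2 = 88, x0_3 = 56, y0_3 = 72, x1_3 = 160, y1_3 = 184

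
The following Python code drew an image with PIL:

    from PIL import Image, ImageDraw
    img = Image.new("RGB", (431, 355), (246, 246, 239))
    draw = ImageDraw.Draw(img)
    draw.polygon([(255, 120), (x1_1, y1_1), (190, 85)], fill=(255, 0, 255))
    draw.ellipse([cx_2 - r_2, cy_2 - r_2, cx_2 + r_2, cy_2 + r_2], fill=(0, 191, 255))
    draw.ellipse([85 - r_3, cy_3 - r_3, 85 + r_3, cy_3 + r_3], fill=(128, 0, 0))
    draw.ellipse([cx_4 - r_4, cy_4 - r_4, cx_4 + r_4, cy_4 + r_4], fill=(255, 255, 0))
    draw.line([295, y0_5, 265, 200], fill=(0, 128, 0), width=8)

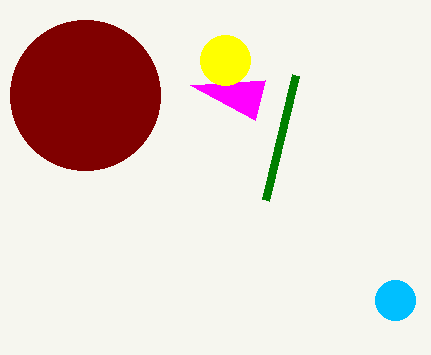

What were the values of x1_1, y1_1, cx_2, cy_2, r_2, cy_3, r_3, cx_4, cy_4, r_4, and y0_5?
x1_1 = 265, y1_1 = 80, cx_2 = 395, cy_2 = 300, r_2 = 20, cy_3 = 95, r_3 = 75, cx_4 = 225, cy_4 = 60, r_4 = 25, y0_5 = 75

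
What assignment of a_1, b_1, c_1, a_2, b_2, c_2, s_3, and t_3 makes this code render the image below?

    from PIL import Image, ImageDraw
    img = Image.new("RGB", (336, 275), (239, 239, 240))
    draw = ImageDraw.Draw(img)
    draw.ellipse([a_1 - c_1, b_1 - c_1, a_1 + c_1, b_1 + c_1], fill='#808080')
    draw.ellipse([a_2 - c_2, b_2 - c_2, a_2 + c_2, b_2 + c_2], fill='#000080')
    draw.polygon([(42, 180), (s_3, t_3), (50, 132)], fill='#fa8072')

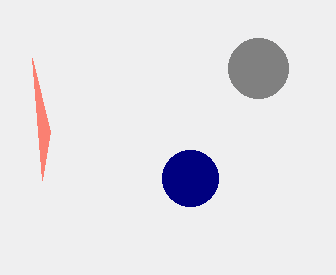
a_1 = 258
b_1 = 68
c_1 = 30
a_2 = 190
b_2 = 178
c_2 = 28
s_3 = 32
t_3 = 58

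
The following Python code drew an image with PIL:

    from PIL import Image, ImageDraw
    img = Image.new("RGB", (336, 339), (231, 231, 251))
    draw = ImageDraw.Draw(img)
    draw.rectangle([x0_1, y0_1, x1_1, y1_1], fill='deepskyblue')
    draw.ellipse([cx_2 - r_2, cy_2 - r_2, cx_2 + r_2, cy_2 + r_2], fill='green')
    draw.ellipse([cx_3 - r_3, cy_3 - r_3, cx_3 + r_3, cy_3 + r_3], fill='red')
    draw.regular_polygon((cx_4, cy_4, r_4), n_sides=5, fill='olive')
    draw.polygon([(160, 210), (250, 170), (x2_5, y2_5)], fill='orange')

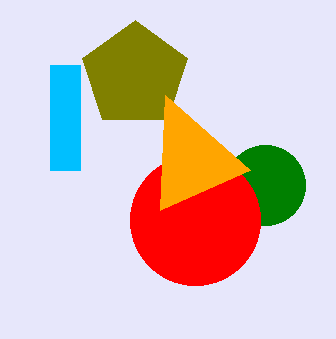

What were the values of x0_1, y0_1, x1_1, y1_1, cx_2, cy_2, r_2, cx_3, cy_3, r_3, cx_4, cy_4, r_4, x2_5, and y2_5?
x0_1 = 50; y0_1 = 65; x1_1 = 80; y1_1 = 170; cx_2 = 265; cy_2 = 185; r_2 = 40; cx_3 = 195; cy_3 = 220; r_3 = 65; cx_4 = 135; cy_4 = 75; r_4 = 55; x2_5 = 165; y2_5 = 95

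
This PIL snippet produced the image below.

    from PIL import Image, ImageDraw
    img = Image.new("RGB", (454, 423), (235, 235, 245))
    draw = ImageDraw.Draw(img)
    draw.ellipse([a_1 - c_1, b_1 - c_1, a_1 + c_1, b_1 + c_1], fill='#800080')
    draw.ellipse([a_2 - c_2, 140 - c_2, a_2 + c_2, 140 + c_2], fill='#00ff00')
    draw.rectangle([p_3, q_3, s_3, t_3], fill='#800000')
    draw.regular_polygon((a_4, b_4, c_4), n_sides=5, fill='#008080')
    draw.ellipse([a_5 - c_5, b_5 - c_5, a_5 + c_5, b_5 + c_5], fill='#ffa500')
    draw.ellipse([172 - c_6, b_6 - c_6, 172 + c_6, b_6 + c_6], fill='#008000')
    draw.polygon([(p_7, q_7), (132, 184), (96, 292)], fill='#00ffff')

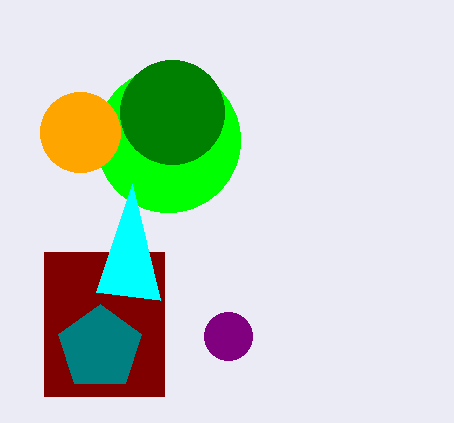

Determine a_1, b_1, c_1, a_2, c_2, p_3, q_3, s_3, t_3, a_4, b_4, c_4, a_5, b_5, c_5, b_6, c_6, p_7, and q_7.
a_1 = 228, b_1 = 336, c_1 = 24, a_2 = 168, c_2 = 72, p_3 = 44, q_3 = 252, s_3 = 164, t_3 = 396, a_4 = 100, b_4 = 348, c_4 = 44, a_5 = 80, b_5 = 132, c_5 = 40, b_6 = 112, c_6 = 52, p_7 = 160, q_7 = 300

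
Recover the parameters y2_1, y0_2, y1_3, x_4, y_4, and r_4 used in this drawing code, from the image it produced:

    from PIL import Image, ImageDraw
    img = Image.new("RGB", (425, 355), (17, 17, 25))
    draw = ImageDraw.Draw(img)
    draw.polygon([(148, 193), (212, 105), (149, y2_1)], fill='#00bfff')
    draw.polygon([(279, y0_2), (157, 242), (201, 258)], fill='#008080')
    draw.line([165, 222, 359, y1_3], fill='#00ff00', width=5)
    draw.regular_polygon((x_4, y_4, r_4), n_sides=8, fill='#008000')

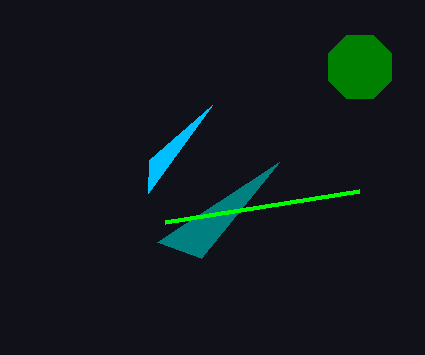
y2_1 = 160; y0_2 = 162; y1_3 = 191; x_4 = 360; y_4 = 67; r_4 = 34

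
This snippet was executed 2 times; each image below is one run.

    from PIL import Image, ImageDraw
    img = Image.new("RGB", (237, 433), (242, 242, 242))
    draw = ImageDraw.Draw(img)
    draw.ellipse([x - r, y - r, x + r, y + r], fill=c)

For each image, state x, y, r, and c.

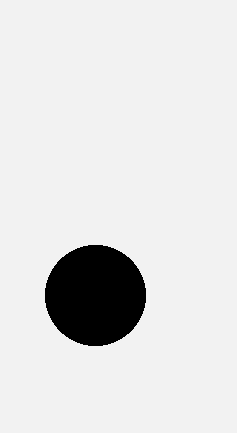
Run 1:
x = 95, y = 295, r = 50, c = 'black'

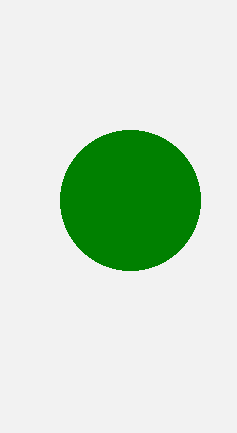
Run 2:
x = 130
y = 200
r = 70
c = 'green'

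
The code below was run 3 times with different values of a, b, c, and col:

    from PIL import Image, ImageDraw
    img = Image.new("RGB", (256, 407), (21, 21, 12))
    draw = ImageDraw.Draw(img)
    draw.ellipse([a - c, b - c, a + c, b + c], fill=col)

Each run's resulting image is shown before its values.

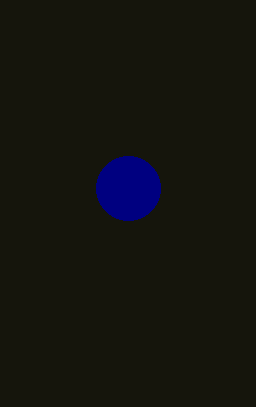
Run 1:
a = 128, b = 188, c = 32, col = 'navy'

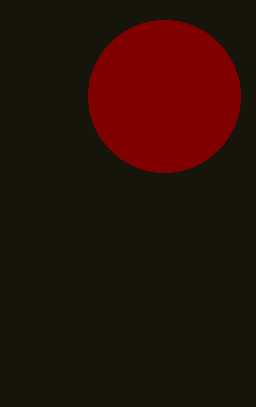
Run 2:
a = 164; b = 96; c = 76; col = 'maroon'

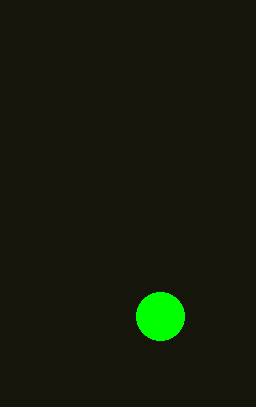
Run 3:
a = 160, b = 316, c = 24, col = 'lime'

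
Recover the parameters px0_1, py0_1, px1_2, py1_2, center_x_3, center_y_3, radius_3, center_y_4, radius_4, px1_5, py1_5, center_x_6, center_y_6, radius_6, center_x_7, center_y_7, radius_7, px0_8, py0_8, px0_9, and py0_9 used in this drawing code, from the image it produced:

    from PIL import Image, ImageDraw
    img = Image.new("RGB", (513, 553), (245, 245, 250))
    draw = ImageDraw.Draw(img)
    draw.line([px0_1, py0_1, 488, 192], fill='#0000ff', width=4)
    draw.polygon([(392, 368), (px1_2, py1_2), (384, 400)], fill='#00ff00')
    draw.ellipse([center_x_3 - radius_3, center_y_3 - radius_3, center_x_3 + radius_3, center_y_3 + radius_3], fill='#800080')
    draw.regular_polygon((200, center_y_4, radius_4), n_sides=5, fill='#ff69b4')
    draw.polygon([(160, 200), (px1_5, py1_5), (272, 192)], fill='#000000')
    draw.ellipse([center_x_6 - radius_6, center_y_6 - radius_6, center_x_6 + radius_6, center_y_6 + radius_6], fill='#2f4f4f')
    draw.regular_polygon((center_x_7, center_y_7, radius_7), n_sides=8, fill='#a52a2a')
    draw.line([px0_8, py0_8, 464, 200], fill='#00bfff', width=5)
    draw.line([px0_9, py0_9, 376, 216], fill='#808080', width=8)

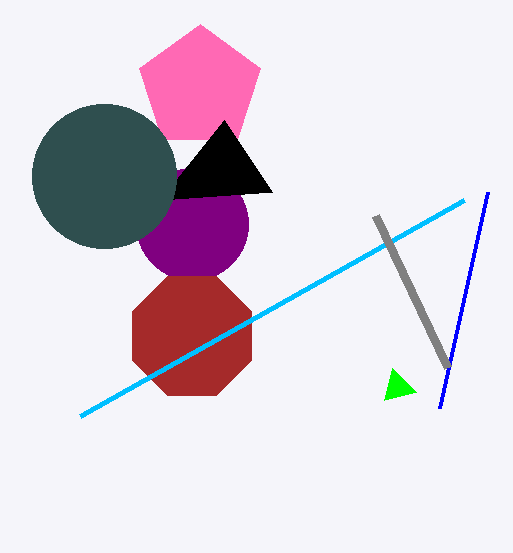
px0_1 = 440
py0_1 = 408
px1_2 = 416
py1_2 = 392
center_x_3 = 192
center_y_3 = 224
radius_3 = 56
center_y_4 = 88
radius_4 = 64
px1_5 = 224
py1_5 = 120
center_x_6 = 104
center_y_6 = 176
radius_6 = 72
center_x_7 = 192
center_y_7 = 336
radius_7 = 64
px0_8 = 80
py0_8 = 416
px0_9 = 448
py0_9 = 368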